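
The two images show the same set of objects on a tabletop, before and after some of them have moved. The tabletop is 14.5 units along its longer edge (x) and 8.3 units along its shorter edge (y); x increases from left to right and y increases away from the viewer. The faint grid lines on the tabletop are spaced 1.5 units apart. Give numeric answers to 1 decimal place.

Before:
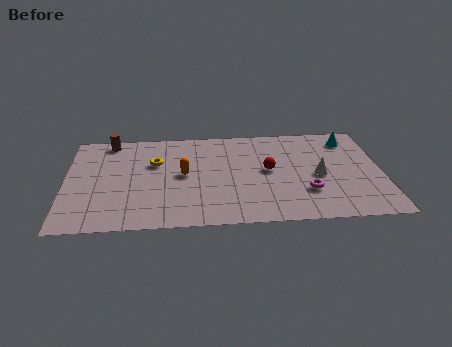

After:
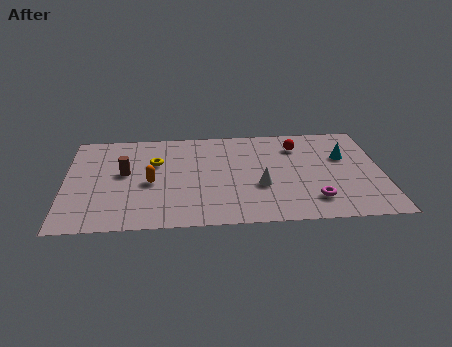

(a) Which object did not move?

the yellow torus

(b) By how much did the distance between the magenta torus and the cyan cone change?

-1.0

They were about 4.8 units apart before and 3.8 after — 1.0 units closer together.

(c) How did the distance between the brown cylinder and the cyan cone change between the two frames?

-1.0

They were about 11.1 units apart before and 10.1 after — 1.0 units closer together.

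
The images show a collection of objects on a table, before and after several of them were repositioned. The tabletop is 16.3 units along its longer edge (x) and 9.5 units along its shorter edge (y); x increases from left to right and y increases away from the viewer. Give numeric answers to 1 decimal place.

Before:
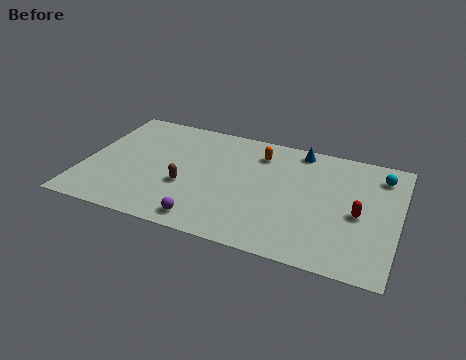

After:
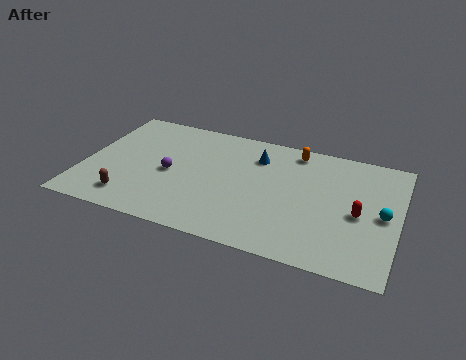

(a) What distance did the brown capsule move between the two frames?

3.3

The brown capsule moved from about (5.4, 3.6) to (2.7, 1.7), a distance of √(2.7² + 1.9²) ≈ 3.3.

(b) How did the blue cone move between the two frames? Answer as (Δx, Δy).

(-2.1, -1.3)

The blue cone started near (10.9, 8.5) and ended near (8.8, 7.2).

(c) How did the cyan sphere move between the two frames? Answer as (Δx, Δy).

(0.3, -3.1)

The cyan sphere was at about (15.2, 7.7) and moved to about (15.5, 4.6).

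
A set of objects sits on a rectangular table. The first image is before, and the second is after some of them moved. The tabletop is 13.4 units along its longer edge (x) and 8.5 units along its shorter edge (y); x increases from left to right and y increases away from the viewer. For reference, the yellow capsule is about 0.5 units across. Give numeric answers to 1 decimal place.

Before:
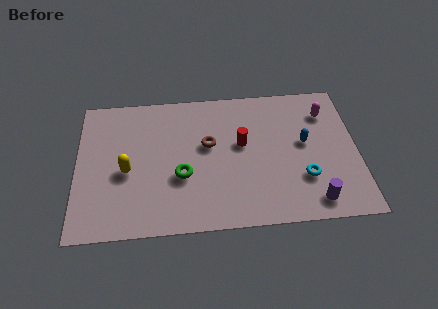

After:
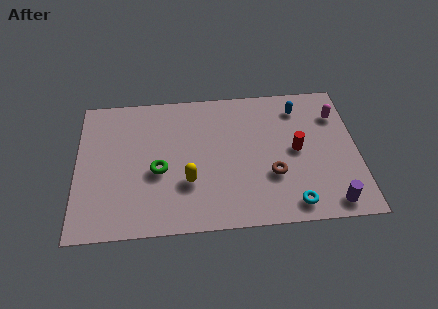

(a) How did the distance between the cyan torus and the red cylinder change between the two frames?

-0.5

They were about 3.7 units apart before and 3.2 after — 0.5 units closer together.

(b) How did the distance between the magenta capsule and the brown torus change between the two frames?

-1.2

Before: roughly 5.9 units apart; after: 4.7. That's 1.2 units closer together.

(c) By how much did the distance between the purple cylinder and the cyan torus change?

+0.3

Before: roughly 1.5 units apart; after: 1.8. That's 0.3 units further apart.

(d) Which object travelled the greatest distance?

the brown torus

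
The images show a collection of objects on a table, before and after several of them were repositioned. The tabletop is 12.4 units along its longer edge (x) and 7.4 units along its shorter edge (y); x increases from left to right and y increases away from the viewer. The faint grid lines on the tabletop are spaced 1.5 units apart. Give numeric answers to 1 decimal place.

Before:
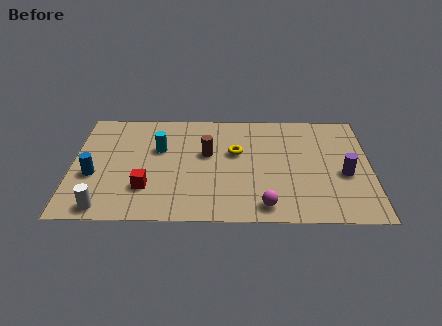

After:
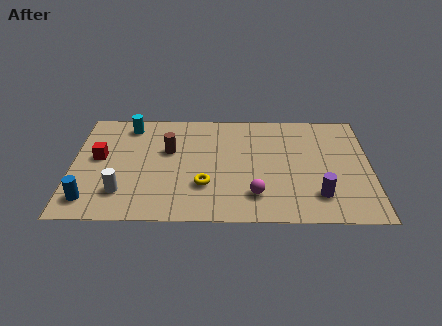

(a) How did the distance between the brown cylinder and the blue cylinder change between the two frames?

-0.3

They were about 4.9 units apart before and 4.6 after — 0.3 units closer together.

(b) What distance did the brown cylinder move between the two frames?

1.6

The brown cylinder was near (5.6, 4.4) before and (4.0, 4.6) after, so it travelled √(1.6² + 0.2²) ≈ 1.6 units.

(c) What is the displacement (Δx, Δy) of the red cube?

(-2.0, 2.0)

From the two frames, the red cube sits at roughly (3.1, 2.1) before and (1.1, 4.1) after.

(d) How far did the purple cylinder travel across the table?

1.8

The purple cylinder was near (11.3, 3.1) before and (10.2, 1.7) after, so it travelled √(1.1² + 1.4²) ≈ 1.8 units.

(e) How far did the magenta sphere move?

0.8

The magenta sphere was near (8.0, 1.0) before and (7.6, 1.7) after, so it travelled √(0.4² + 0.7²) ≈ 0.8 units.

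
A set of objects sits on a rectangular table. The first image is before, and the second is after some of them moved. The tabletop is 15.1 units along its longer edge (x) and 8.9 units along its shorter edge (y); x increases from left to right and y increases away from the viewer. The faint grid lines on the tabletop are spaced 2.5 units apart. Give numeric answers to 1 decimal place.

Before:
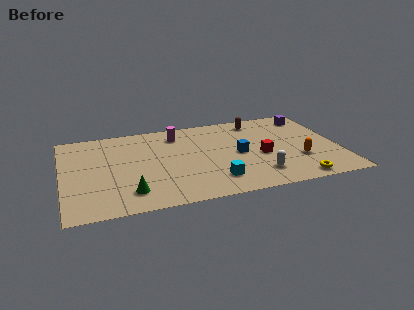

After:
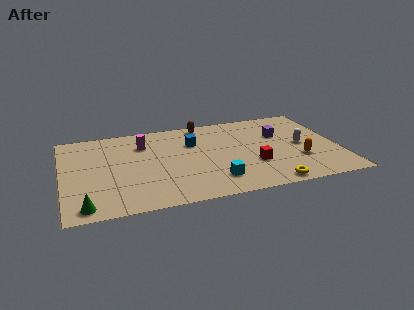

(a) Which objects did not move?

the orange capsule and the cyan cube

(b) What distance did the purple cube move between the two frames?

2.4

From (13.8, 7.4) to (12.0, 5.8), the purple cube covered √(1.8² + 1.6²) ≈ 2.4 units.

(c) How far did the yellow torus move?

1.5

The yellow torus was near (12.5, 0.9) before and (11.0, 0.8) after, so it travelled √(1.5² + 0.1²) ≈ 1.5 units.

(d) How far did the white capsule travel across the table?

3.6

The white capsule was near (10.5, 1.9) before and (13.1, 4.4) after, so it travelled √(2.6² + 2.5²) ≈ 3.6 units.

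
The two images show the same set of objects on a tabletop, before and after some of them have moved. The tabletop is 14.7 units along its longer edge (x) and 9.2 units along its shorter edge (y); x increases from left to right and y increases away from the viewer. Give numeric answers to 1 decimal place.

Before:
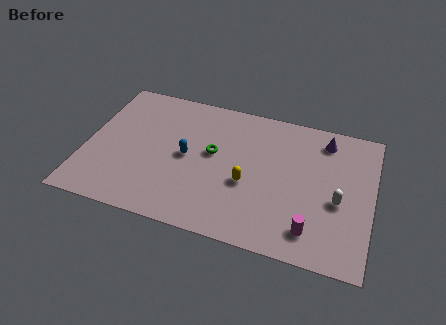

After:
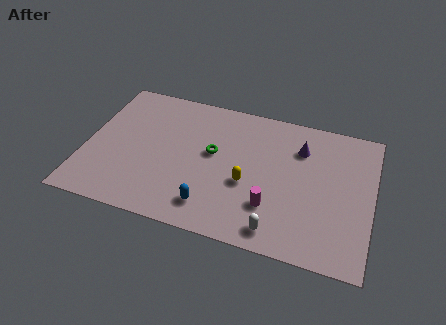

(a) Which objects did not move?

the yellow capsule and the green torus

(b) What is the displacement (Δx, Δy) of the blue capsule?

(1.5, -2.9)

The blue capsule started near (5.2, 4.6) and ended near (6.7, 1.7).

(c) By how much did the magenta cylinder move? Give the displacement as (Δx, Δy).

(-2.1, 0.9)

From the two frames, the magenta cylinder sits at roughly (11.8, 1.7) before and (9.7, 2.6) after.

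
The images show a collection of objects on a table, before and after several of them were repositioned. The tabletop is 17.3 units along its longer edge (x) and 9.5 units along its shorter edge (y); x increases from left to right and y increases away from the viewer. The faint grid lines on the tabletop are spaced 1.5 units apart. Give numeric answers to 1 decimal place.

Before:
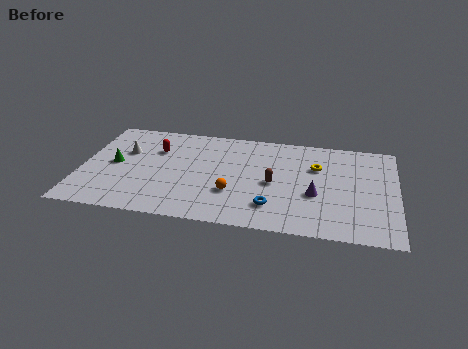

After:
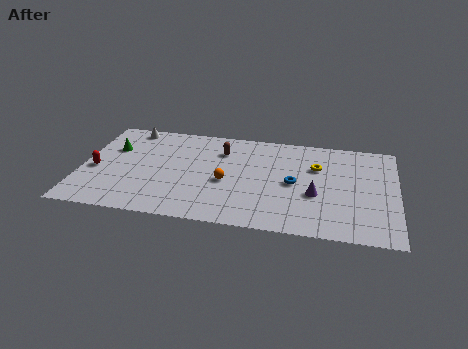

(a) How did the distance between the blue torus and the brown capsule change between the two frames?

+2.6

The distance was about 2.2 in the first image and 4.8 in the second, so they moved 2.6 units further apart.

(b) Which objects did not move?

the purple cone and the yellow torus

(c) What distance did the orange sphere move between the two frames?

1.1

The orange sphere was near (8.4, 3.1) before and (8.0, 4.1) after, so it travelled √(0.4² + 1.0²) ≈ 1.1 units.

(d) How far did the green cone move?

1.5

From (1.8, 4.8) to (1.6, 6.3), the green cone covered √(0.2² + 1.5²) ≈ 1.5 units.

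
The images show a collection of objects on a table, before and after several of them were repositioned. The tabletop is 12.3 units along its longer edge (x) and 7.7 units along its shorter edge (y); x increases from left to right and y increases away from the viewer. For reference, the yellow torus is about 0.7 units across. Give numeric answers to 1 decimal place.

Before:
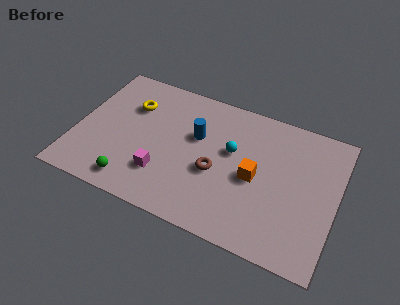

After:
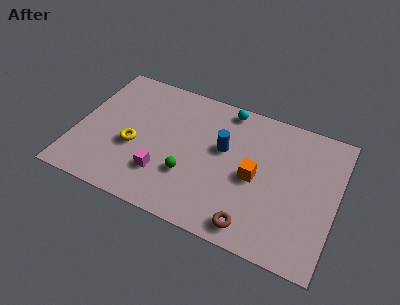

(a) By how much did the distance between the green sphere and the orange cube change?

-2.8

They were about 6.0 units apart before and 3.2 after — 2.8 units closer together.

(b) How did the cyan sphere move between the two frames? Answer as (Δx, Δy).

(-0.5, 2.3)

The cyan sphere started near (7.3, 4.6) and ended near (6.8, 6.9).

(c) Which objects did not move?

the magenta cube and the orange cube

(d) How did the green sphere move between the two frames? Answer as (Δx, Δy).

(2.5, 1.4)

The green sphere started near (3.0, 1.1) and ended near (5.5, 2.5).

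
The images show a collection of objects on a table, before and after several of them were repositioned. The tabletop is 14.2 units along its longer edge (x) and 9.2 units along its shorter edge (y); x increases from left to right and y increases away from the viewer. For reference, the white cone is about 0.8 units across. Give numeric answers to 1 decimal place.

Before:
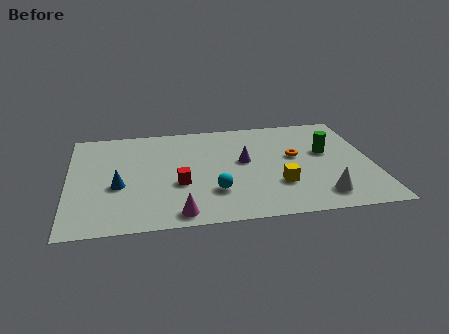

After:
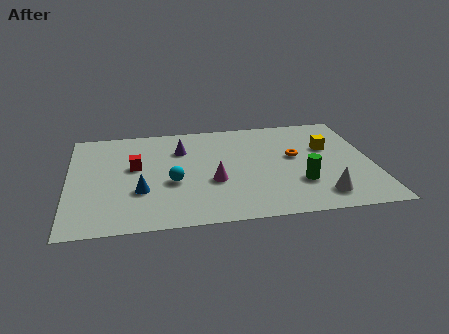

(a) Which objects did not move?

the orange torus and the white cone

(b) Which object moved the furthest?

the yellow cube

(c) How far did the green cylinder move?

3.0

The green cylinder was near (12.1, 5.4) before and (10.7, 2.8) after, so it travelled √(1.4² + 2.6²) ≈ 3.0 units.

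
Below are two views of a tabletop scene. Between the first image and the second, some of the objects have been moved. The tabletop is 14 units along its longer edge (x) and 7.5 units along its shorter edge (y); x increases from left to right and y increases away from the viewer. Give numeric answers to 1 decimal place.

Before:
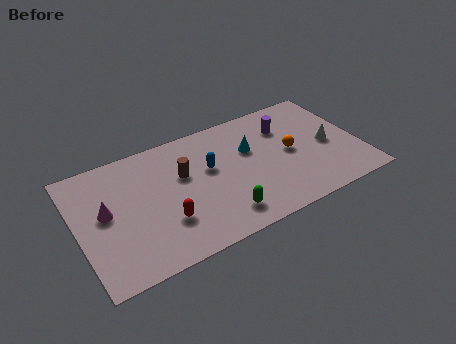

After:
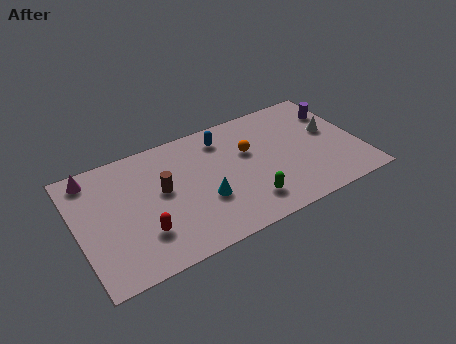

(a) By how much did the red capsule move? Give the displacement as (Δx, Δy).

(-1.1, -0.2)

The red capsule was at about (4.1, 2.3) and moved to about (3.0, 2.1).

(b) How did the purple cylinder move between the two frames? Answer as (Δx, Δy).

(2.6, 0.0)

From the two frames, the purple cylinder sits at roughly (10.6, 5.5) before and (13.2, 5.5) after.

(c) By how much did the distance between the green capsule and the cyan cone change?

-1.6

Before: roughly 3.9 units apart; after: 2.3. That's 1.6 units closer together.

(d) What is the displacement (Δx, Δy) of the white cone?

(0.2, 0.8)

The white cone was at about (12.5, 3.5) and moved to about (12.7, 4.3).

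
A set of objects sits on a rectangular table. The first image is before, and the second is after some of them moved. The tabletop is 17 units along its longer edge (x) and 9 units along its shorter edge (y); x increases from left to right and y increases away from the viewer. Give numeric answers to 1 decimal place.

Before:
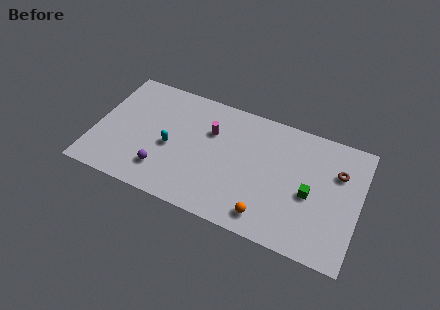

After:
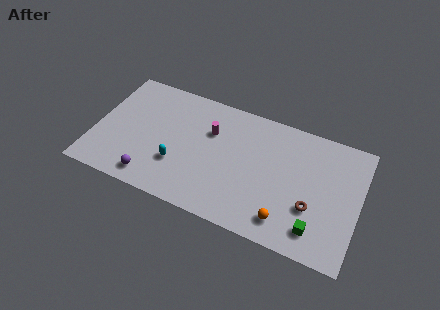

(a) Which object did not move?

the magenta cylinder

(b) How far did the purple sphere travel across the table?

1.0

The purple sphere was near (4.6, 2.1) before and (4.0, 1.3) after, so it travelled √(0.6² + 0.8²) ≈ 1.0 units.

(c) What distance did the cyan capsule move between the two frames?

1.3

The cyan capsule was near (4.9, 4.0) before and (5.5, 2.9) after, so it travelled √(0.6² + 1.1²) ≈ 1.3 units.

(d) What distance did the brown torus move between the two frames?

3.4

The brown torus moved from about (15.5, 6.2) to (14.1, 3.1), a distance of √(1.4² + 3.1²) ≈ 3.4.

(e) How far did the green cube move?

2.4

From (13.9, 4.0) to (14.5, 1.7), the green cube covered √(0.6² + 2.3²) ≈ 2.4 units.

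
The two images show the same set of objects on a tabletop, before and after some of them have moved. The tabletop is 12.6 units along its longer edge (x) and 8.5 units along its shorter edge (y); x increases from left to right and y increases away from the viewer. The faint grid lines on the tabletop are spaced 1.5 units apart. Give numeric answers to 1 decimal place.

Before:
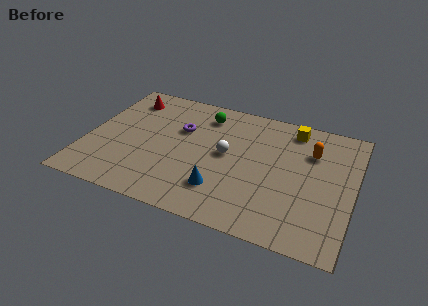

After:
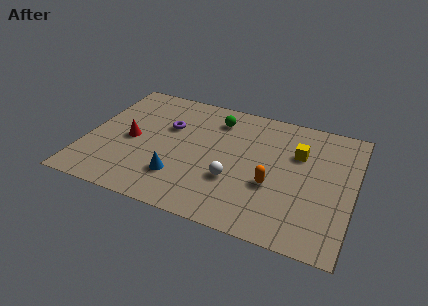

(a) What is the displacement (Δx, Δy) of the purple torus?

(-0.6, 0.0)

From the two frames, the purple torus sits at roughly (4.3, 5.5) before and (3.7, 5.5) after.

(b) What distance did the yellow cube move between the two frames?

1.6

The yellow cube was near (9.5, 7.3) before and (9.9, 5.7) after, so it travelled √(0.4² + 1.6²) ≈ 1.6 units.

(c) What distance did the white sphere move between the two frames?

1.7

From (6.6, 4.5) to (7.1, 2.9), the white sphere covered √(0.5² + 1.6²) ≈ 1.7 units.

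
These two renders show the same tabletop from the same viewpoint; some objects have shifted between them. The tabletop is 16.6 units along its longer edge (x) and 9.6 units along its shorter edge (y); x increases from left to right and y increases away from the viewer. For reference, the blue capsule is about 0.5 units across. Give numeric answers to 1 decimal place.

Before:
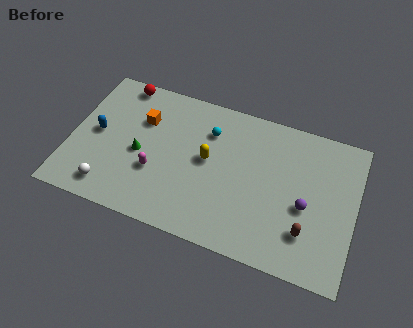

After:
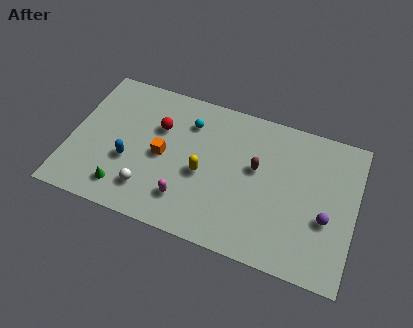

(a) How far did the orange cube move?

2.4

From (4.0, 6.6) to (5.4, 4.6), the orange cube covered √(1.4² + 2.0²) ≈ 2.4 units.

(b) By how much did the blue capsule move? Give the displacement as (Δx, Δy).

(2.0, -1.3)

From the two frames, the blue capsule sits at roughly (1.5, 4.9) before and (3.5, 3.6) after.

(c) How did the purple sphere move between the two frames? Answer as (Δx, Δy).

(1.2, -0.4)

The purple sphere started near (13.8, 4.1) and ended near (15.0, 3.7).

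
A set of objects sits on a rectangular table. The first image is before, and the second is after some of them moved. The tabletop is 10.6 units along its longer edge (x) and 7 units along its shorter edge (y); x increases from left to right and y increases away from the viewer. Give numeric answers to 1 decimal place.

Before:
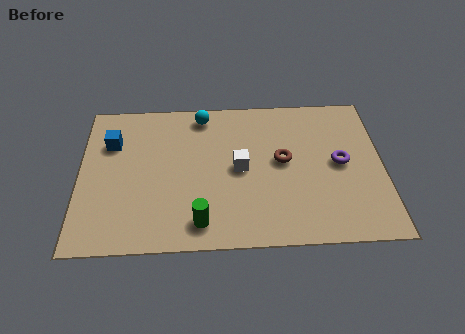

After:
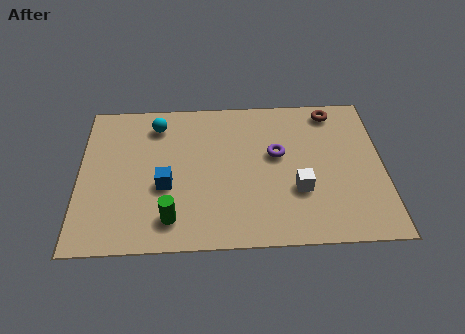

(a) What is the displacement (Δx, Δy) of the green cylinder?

(-1.0, 0.2)

The green cylinder was at about (4.2, 1.1) and moved to about (3.2, 1.3).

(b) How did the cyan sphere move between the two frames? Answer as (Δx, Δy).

(-1.6, -0.4)

The cyan sphere was at about (4.3, 6.1) and moved to about (2.7, 5.7).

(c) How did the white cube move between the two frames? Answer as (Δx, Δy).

(2.0, -1.1)

The white cube started near (5.6, 3.5) and ended near (7.6, 2.4).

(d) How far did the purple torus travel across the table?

2.3

From (9.1, 3.6) to (6.9, 4.1), the purple torus covered √(2.2² + 0.5²) ≈ 2.3 units.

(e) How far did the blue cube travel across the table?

2.8

The blue cube moved from about (1.1, 4.9) to (3.0, 2.8), a distance of √(1.9² + 2.1²) ≈ 2.8.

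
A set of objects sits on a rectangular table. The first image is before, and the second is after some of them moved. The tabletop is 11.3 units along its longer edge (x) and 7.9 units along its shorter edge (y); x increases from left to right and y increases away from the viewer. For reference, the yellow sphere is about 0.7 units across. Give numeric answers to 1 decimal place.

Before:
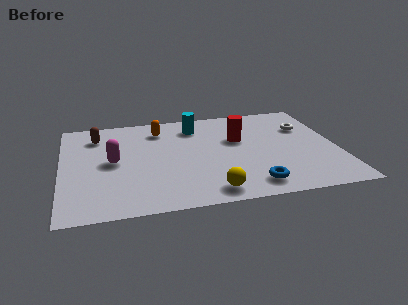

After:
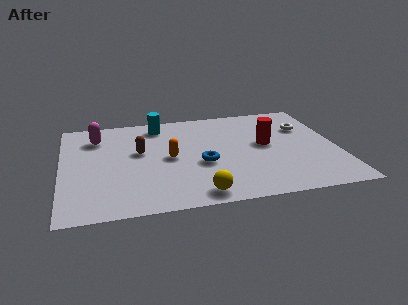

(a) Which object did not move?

the white torus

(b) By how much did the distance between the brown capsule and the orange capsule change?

-1.2

The distance was about 2.6 in the first image and 1.4 in the second, so they moved 1.2 units closer together.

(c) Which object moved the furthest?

the blue torus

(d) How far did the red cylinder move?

1.3

The red cylinder was near (7.3, 4.9) before and (8.4, 4.3) after, so it travelled √(1.1² + 0.6²) ≈ 1.3 units.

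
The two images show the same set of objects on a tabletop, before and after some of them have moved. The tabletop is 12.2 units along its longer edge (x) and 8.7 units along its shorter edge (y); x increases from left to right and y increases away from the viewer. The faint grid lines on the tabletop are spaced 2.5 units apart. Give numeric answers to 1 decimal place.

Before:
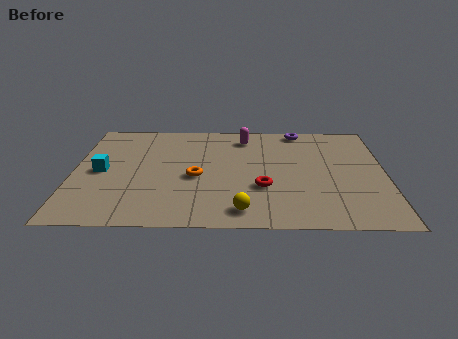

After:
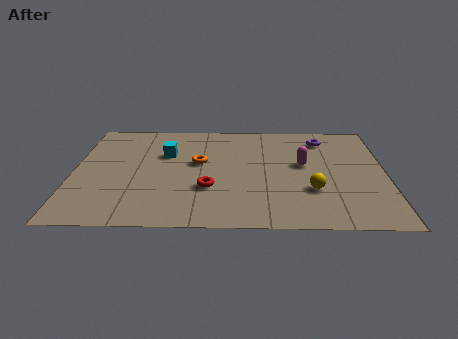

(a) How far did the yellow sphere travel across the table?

3.1

The yellow sphere moved from about (6.6, 1.2) to (9.3, 2.8), a distance of √(2.7² + 1.6²) ≈ 3.1.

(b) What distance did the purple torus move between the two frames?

1.2

From (8.9, 7.9) to (9.8, 7.1), the purple torus covered √(0.9² + 0.8²) ≈ 1.2 units.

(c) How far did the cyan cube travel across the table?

2.9

From (1.1, 4.2) to (3.6, 5.7), the cyan cube covered √(2.5² + 1.5²) ≈ 2.9 units.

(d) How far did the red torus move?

2.1

From (7.4, 3.0) to (5.3, 2.9), the red torus covered √(2.1² + 0.1²) ≈ 2.1 units.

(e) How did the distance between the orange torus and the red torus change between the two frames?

-0.6

The distance was about 2.7 in the first image and 2.1 in the second, so they moved 0.6 units closer together.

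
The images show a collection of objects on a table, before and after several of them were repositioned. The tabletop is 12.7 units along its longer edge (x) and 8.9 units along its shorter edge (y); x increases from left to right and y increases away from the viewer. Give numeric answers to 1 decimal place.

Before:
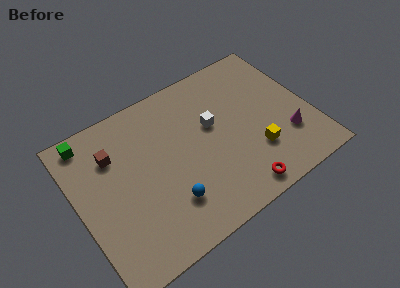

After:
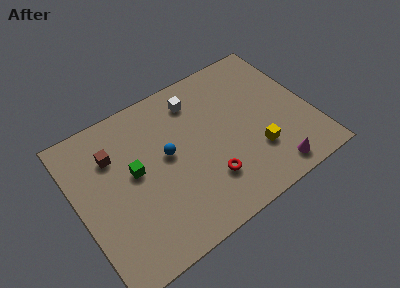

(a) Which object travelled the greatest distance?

the green cube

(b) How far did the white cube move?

2.0

The white cube moved from about (7.5, 5.3) to (6.9, 7.2), a distance of √(0.6² + 1.9²) ≈ 2.0.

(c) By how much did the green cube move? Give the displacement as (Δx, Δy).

(2.0, -3.0)

The green cube started near (1.1, 7.9) and ended near (3.1, 4.9).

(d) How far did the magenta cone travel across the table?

1.9

The magenta cone was near (11.2, 2.6) before and (10.0, 1.1) after, so it travelled √(1.2² + 1.5²) ≈ 1.9 units.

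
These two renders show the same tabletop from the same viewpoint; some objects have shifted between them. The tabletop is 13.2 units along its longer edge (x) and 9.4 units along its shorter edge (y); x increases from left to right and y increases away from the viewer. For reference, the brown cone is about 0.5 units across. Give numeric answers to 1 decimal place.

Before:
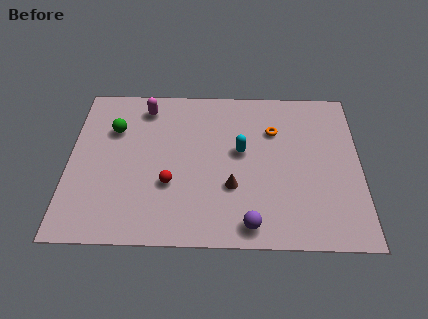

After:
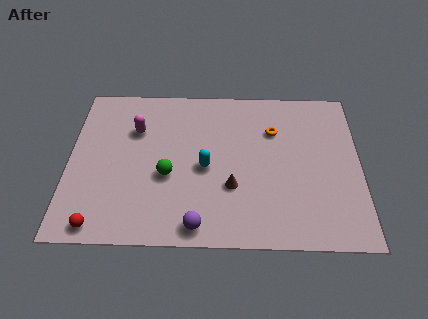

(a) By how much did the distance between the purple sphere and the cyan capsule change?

-0.9

The distance was about 4.2 in the first image and 3.3 in the second, so they moved 0.9 units closer together.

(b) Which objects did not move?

the brown cone and the orange torus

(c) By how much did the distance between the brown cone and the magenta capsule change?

-0.7

The distance was about 6.2 in the first image and 5.5 in the second, so they moved 0.7 units closer together.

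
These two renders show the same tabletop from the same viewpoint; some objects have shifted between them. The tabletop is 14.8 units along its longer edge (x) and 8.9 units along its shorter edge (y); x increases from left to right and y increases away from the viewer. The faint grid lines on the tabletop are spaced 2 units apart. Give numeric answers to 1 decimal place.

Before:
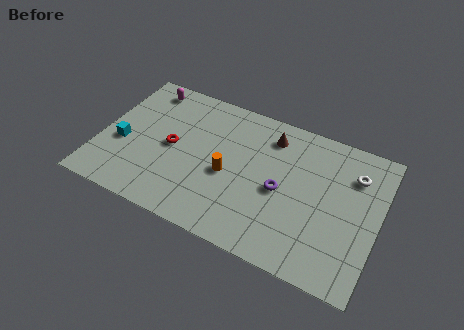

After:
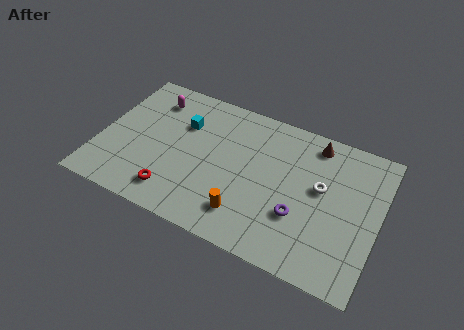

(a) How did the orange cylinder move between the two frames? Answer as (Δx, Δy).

(1.2, -2.0)

The orange cylinder was at about (6.9, 3.9) and moved to about (8.1, 1.9).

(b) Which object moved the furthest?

the cyan cube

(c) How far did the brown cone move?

2.4

The brown cone was near (8.8, 7.2) before and (11.1, 7.7) after, so it travelled √(2.3² + 0.5²) ≈ 2.4 units.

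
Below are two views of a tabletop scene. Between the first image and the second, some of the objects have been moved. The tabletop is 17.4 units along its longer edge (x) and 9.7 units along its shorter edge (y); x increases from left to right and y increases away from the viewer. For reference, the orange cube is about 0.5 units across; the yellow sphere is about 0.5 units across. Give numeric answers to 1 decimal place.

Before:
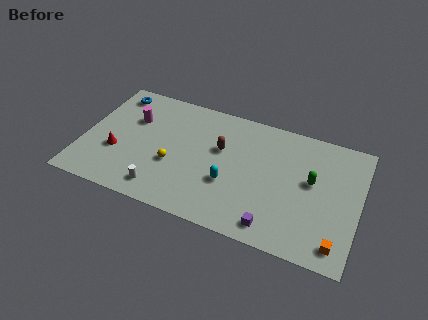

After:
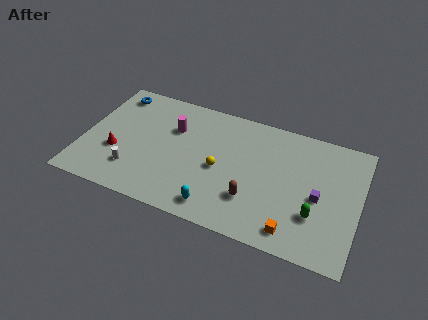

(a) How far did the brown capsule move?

3.9

The brown capsule was near (8.6, 6.0) before and (10.9, 2.8) after, so it travelled √(2.3² + 3.2²) ≈ 3.9 units.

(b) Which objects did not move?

the red cone and the blue torus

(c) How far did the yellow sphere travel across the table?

3.0

The yellow sphere was near (5.8, 3.7) before and (8.7, 4.4) after, so it travelled √(2.9² + 0.7²) ≈ 3.0 units.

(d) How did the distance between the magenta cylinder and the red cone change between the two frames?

+1.4

Before: roughly 3.1 units apart; after: 4.5. That's 1.4 units further apart.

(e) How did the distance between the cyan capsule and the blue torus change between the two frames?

+0.8

The distance was about 9.2 in the first image and 10.0 in the second, so they moved 0.8 units further apart.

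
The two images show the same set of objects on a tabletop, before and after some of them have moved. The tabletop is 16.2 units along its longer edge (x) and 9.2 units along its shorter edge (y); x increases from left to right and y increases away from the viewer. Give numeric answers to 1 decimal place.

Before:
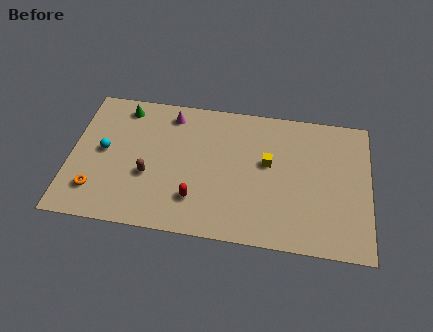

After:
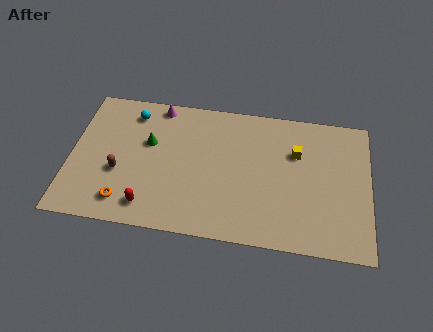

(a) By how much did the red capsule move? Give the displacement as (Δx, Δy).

(-2.5, -0.8)

From the two frames, the red capsule sits at roughly (6.9, 2.3) before and (4.4, 1.5) after.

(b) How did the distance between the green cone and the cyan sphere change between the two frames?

-1.1

They were about 3.2 units apart before and 2.1 after — 1.1 units closer together.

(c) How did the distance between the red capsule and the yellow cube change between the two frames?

+4.3

They were about 4.8 units apart before and 9.1 after — 4.3 units further apart.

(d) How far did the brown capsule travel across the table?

1.6

From (4.3, 3.5) to (2.7, 3.5), the brown capsule covered √(1.6² + 0.0²) ≈ 1.6 units.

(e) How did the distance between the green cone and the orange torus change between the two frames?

-1.7

The distance was about 5.9 in the first image and 4.2 in the second, so they moved 1.7 units closer together.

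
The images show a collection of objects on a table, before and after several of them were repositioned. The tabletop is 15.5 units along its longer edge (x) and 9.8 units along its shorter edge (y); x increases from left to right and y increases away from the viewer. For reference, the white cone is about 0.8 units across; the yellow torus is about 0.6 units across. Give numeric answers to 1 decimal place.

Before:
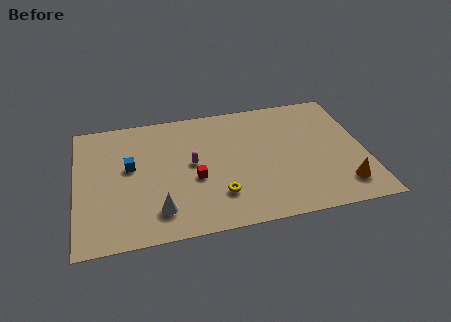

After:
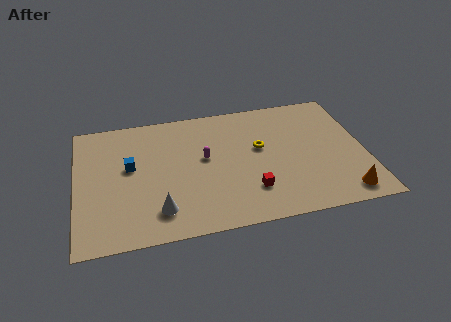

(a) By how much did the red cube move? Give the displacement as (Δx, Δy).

(2.9, -1.5)

From the two frames, the red cube sits at roughly (6.3, 4.0) before and (9.2, 2.5) after.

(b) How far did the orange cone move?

0.6

From (14.1, 1.9) to (14.1, 1.3), the orange cone covered √(0.0² + 0.6²) ≈ 0.6 units.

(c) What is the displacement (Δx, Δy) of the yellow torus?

(2.4, 3.2)

From the two frames, the yellow torus sits at roughly (7.5, 2.5) before and (9.9, 5.7) after.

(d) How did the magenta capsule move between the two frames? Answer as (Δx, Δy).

(0.7, 0.3)

From the two frames, the magenta capsule sits at roughly (6.2, 5.2) before and (6.9, 5.5) after.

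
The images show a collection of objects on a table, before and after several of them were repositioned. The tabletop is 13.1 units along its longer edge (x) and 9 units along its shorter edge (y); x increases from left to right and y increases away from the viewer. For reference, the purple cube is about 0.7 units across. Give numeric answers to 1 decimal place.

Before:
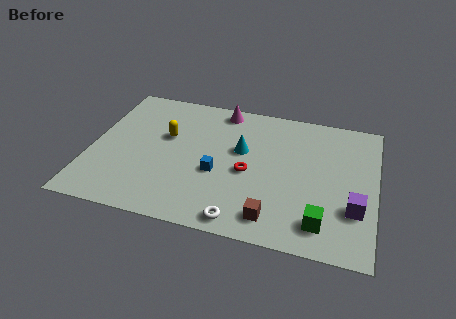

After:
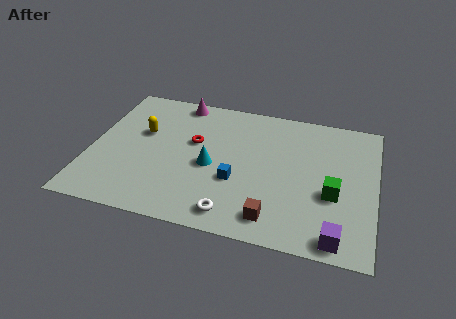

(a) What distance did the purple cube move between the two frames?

2.0

The purple cube was near (12.2, 2.8) before and (11.5, 0.9) after, so it travelled √(0.7² + 1.9²) ≈ 2.0 units.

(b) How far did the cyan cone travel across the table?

1.9

The cyan cone was near (6.9, 5.4) before and (5.6, 4.0) after, so it travelled √(1.3² + 1.4²) ≈ 1.9 units.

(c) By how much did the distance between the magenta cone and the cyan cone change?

+1.7

They were about 2.8 units apart before and 4.5 after — 1.7 units further apart.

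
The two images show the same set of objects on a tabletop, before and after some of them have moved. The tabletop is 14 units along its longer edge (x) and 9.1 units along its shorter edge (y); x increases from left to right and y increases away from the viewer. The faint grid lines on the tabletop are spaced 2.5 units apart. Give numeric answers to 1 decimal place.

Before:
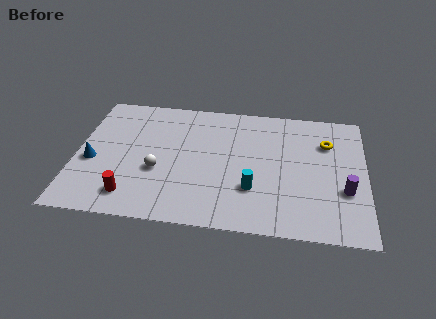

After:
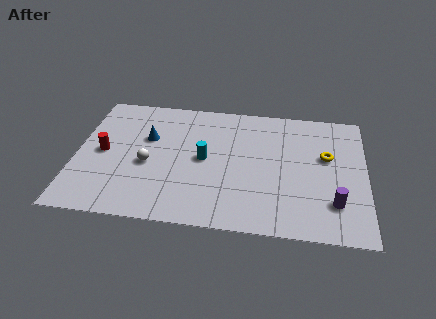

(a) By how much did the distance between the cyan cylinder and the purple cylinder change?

+2.3

They were about 4.4 units apart before and 6.7 after — 2.3 units further apart.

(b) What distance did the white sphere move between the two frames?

0.6

The white sphere moved from about (4.0, 3.5) to (3.5, 3.9), a distance of √(0.5² + 0.4²) ≈ 0.6.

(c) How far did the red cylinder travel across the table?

3.3

From (2.8, 1.6) to (1.3, 4.5), the red cylinder covered √(1.5² + 2.9²) ≈ 3.3 units.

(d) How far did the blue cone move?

3.3

The blue cone was near (0.8, 3.8) before and (3.4, 5.8) after, so it travelled √(2.6² + 2.0²) ≈ 3.3 units.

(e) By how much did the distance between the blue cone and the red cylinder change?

-0.5

The distance was about 3.0 in the first image and 2.5 in the second, so they moved 0.5 units closer together.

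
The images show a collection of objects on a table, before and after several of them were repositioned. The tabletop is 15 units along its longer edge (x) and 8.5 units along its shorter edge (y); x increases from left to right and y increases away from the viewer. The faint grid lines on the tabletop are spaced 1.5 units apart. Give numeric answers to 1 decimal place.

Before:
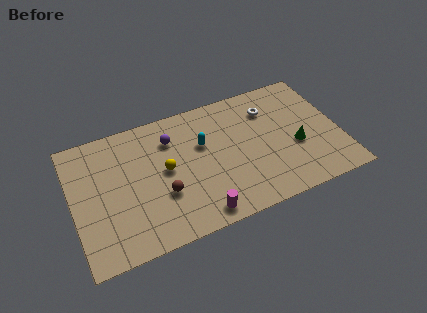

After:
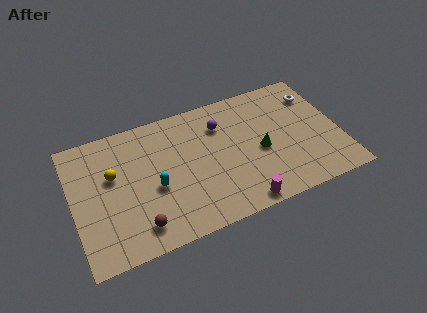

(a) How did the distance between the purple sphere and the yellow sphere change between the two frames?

+4.3

Before: roughly 2.0 units apart; after: 6.3. That's 4.3 units further apart.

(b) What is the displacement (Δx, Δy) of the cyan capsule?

(-2.9, -1.8)

From the two frames, the cyan capsule sits at roughly (7.4, 5.4) before and (4.5, 3.6) after.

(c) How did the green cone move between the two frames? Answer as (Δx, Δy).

(-2.0, 0.4)

From the two frames, the green cone sits at roughly (12.5, 3.4) before and (10.5, 3.8) after.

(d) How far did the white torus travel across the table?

2.7

The white torus moved from about (11.3, 6.4) to (14.0, 6.5), a distance of √(2.7² + 0.1²) ≈ 2.7.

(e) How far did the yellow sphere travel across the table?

3.0

The yellow sphere moved from about (5.2, 4.5) to (2.3, 5.2), a distance of √(2.9² + 0.7²) ≈ 3.0.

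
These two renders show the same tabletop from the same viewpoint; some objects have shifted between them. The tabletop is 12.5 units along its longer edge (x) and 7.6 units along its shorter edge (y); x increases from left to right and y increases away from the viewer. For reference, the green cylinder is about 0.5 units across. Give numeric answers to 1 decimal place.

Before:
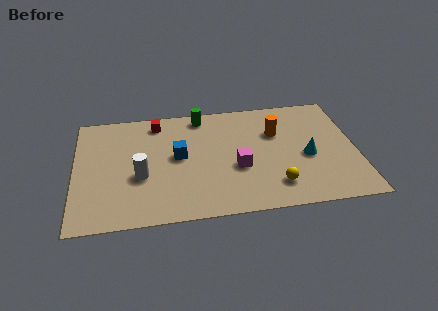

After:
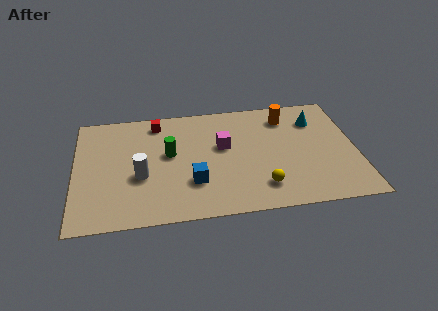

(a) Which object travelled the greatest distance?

the green cylinder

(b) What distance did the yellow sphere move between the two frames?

0.6

The yellow sphere moved from about (8.8, 1.6) to (8.2, 1.6), a distance of √(0.6² + 0.0²) ≈ 0.6.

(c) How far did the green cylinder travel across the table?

2.8

From (5.7, 6.7) to (4.2, 4.3), the green cylinder covered √(1.5² + 2.4²) ≈ 2.8 units.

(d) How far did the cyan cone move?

2.5

From (10.3, 3.3) to (10.8, 5.7), the cyan cone covered √(0.5² + 2.4²) ≈ 2.5 units.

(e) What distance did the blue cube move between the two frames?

1.9

The blue cube was near (4.6, 4.1) before and (5.2, 2.3) after, so it travelled √(0.6² + 1.8²) ≈ 1.9 units.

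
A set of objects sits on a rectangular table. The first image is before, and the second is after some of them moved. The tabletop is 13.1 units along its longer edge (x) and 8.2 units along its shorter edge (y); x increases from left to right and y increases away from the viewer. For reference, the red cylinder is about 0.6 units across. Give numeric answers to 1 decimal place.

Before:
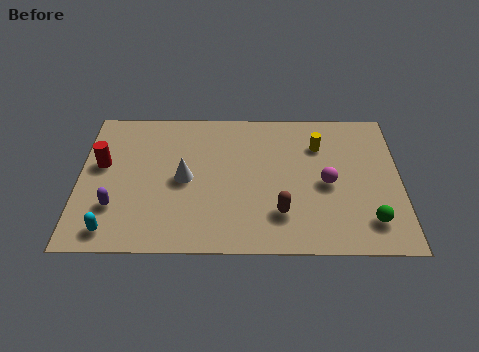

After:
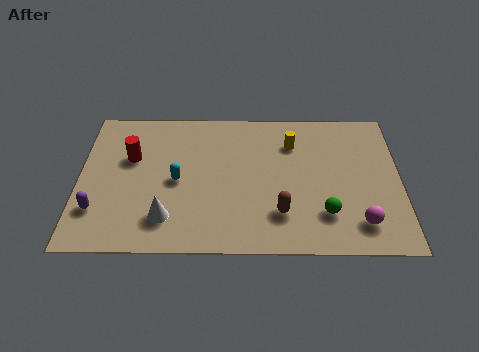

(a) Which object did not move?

the brown capsule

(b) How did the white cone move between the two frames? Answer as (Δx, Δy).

(-0.7, -2.2)

The white cone started near (4.3, 4.0) and ended near (3.6, 1.8).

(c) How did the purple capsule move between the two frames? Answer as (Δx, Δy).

(-0.7, -0.2)

The purple capsule started near (1.5, 2.4) and ended near (0.8, 2.2).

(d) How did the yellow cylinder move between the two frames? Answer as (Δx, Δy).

(-1.1, 0.1)

From the two frames, the yellow cylinder sits at roughly (9.8, 6.0) before and (8.7, 6.1) after.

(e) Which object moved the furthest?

the cyan capsule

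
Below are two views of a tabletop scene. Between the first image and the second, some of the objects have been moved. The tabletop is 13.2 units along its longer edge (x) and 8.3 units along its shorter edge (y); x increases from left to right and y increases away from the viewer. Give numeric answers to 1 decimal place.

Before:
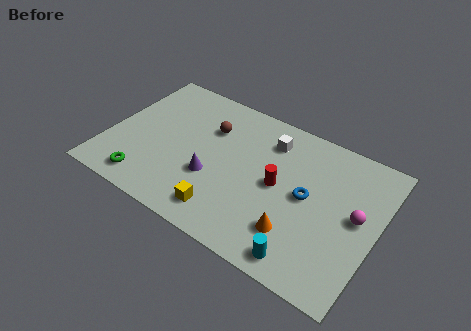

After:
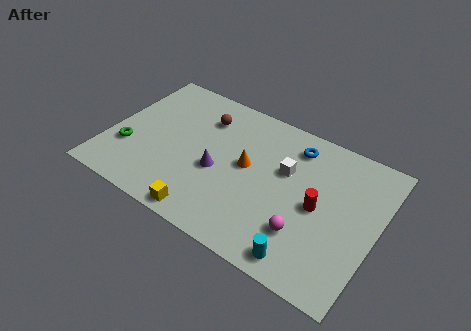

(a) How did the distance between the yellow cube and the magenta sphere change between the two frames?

-1.9

They were about 6.7 units apart before and 4.8 after — 1.9 units closer together.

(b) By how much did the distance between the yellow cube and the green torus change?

+0.8

They were about 3.9 units apart before and 4.7 after — 0.8 units further apart.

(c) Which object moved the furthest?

the orange cone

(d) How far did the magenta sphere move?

3.0

The magenta sphere was near (12.2, 4.4) before and (10.0, 2.3) after, so it travelled √(2.2² + 2.1²) ≈ 3.0 units.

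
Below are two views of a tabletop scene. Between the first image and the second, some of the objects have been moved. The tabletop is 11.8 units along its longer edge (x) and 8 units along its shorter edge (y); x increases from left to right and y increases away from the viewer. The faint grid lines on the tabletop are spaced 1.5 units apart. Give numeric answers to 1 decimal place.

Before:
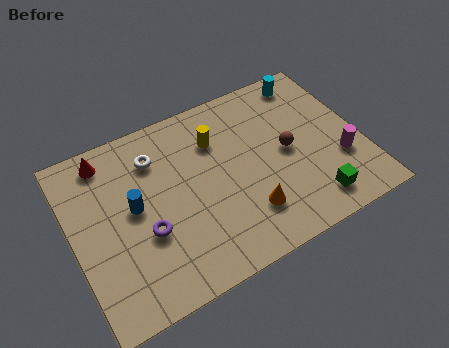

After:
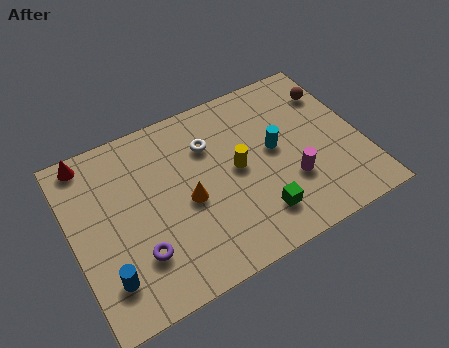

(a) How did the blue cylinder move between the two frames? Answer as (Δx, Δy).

(-1.4, -2.5)

The blue cylinder was at about (2.5, 4.3) and moved to about (1.1, 1.8).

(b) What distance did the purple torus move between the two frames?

0.9

The purple torus was near (2.8, 3.0) before and (2.4, 2.2) after, so it travelled √(0.4² + 0.8²) ≈ 0.9 units.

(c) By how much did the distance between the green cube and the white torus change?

-3.3

They were about 7.5 units apart before and 4.2 after — 3.3 units closer together.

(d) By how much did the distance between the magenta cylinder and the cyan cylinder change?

-2.6

They were about 4.3 units apart before and 1.7 after — 2.6 units closer together.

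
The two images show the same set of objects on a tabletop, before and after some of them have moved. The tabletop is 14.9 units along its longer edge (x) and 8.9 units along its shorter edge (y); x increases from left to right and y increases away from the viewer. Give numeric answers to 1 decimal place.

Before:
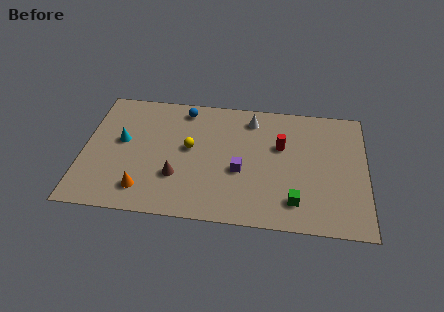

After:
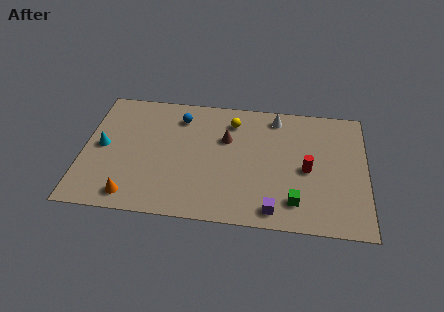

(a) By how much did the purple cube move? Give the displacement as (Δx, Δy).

(1.8, -2.5)

From the two frames, the purple cube sits at roughly (8.3, 3.6) before and (10.1, 1.1) after.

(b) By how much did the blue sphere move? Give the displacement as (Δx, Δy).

(-0.2, -0.6)

From the two frames, the blue sphere sits at roughly (5.2, 7.7) before and (5.0, 7.1) after.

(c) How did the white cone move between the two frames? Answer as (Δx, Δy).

(1.3, 0.3)

The white cone started near (8.8, 7.4) and ended near (10.1, 7.7).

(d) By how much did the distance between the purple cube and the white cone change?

+2.8

Before: roughly 3.8 units apart; after: 6.6. That's 2.8 units further apart.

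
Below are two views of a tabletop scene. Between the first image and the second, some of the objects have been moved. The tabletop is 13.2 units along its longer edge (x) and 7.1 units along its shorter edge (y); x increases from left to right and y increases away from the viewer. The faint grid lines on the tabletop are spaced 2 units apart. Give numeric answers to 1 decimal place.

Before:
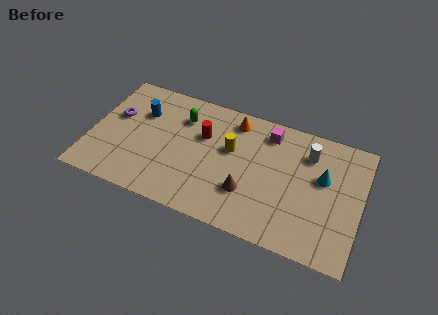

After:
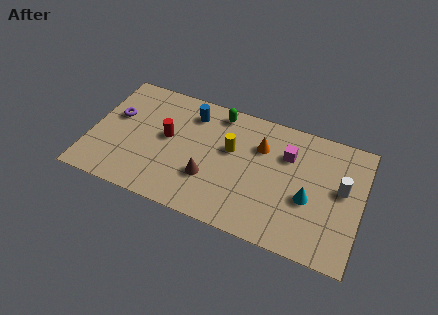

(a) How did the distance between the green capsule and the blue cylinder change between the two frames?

-0.6

They were about 2.0 units apart before and 1.4 after — 0.6 units closer together.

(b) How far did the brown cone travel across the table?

1.9

The brown cone was near (7.8, 2.2) before and (5.9, 2.3) after, so it travelled √(1.9² + 0.1²) ≈ 1.9 units.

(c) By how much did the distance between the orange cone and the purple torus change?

+1.2

They were about 5.9 units apart before and 7.1 after — 1.2 units further apart.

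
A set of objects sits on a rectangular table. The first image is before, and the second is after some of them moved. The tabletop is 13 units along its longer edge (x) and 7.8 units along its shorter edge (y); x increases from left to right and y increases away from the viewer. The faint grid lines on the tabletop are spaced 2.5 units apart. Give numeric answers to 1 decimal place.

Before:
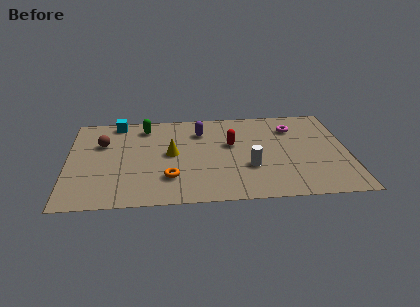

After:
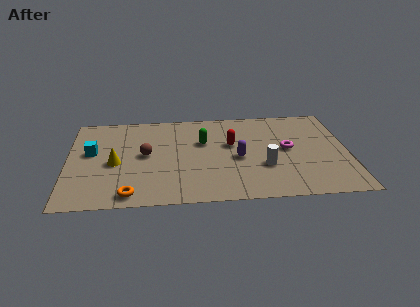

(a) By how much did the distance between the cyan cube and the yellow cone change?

-2.3

They were about 3.8 units apart before and 1.5 after — 2.3 units closer together.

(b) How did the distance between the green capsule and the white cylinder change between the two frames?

-2.5

The distance was about 6.1 in the first image and 3.6 in the second, so they moved 2.5 units closer together.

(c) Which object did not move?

the red capsule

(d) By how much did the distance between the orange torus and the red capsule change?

+2.1

The distance was about 3.9 in the first image and 6.0 in the second, so they moved 2.1 units further apart.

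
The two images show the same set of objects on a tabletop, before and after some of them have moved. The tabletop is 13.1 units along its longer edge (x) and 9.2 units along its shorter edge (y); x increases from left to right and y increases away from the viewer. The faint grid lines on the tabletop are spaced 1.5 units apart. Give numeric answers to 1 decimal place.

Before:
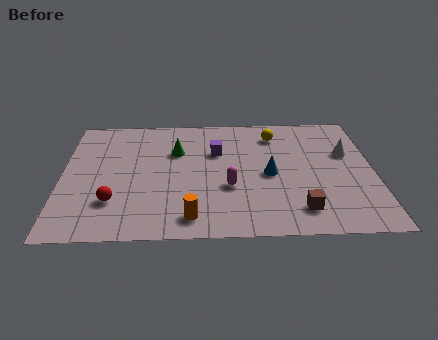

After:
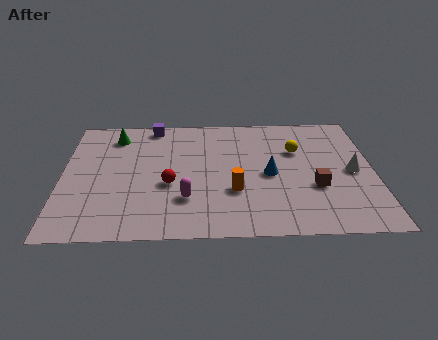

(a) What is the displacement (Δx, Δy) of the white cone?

(0.2, -1.4)

From the two frames, the white cone sits at roughly (12.0, 5.8) before and (12.2, 4.4) after.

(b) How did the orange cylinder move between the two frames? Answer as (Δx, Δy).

(1.8, 1.8)

The orange cylinder was at about (5.4, 1.3) and moved to about (7.2, 3.1).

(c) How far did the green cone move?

2.9

The green cone moved from about (4.8, 6.2) to (2.2, 7.5), a distance of √(2.6² + 1.3²) ≈ 2.9.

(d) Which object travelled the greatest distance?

the purple cube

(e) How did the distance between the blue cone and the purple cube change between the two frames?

+3.5

The distance was about 2.8 in the first image and 6.3 in the second, so they moved 3.5 units further apart.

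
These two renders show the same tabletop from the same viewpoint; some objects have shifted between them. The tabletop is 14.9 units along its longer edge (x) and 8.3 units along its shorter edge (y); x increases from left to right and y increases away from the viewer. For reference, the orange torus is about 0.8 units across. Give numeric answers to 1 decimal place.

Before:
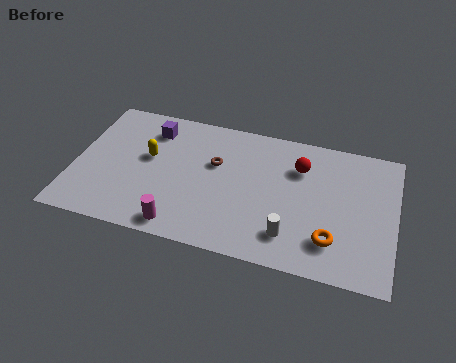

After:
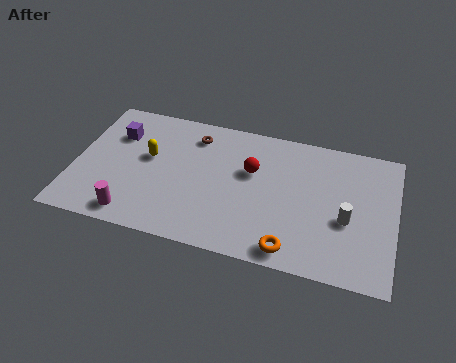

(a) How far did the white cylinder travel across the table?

3.0

The white cylinder moved from about (10.2, 1.8) to (12.7, 3.4), a distance of √(2.5² + 1.6²) ≈ 3.0.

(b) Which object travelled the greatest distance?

the white cylinder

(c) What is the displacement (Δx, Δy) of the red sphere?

(-2.2, -0.8)

The red sphere started near (10.4, 6.0) and ended near (8.2, 5.2).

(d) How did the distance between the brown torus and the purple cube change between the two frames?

+0.3

The distance was about 3.4 in the first image and 3.7 in the second, so they moved 0.3 units further apart.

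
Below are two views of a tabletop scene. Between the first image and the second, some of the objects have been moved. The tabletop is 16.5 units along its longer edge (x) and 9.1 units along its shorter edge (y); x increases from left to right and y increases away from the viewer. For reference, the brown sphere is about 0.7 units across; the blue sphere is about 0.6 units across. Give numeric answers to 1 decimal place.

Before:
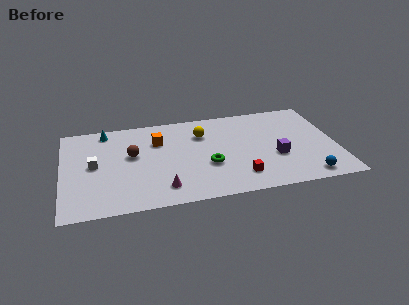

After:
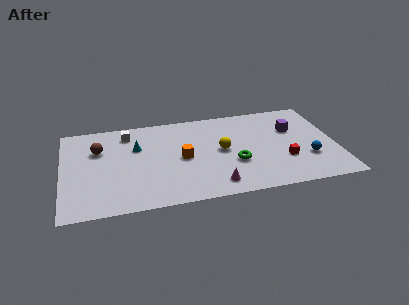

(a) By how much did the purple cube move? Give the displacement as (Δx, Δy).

(1.2, 2.6)

The purple cube started near (12.8, 3.4) and ended near (14.0, 6.0).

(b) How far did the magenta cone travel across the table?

3.1

From (5.9, 1.7) to (9.0, 1.4), the magenta cone covered √(3.1² + 0.3²) ≈ 3.1 units.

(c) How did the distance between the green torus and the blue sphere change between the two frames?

-1.8

Before: roughly 6.2 units apart; after: 4.4. That's 1.8 units closer together.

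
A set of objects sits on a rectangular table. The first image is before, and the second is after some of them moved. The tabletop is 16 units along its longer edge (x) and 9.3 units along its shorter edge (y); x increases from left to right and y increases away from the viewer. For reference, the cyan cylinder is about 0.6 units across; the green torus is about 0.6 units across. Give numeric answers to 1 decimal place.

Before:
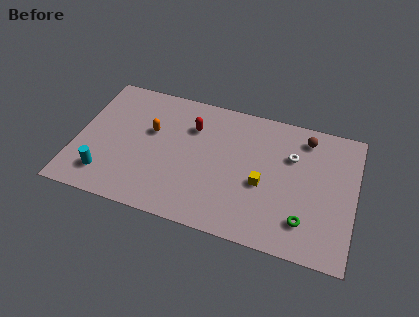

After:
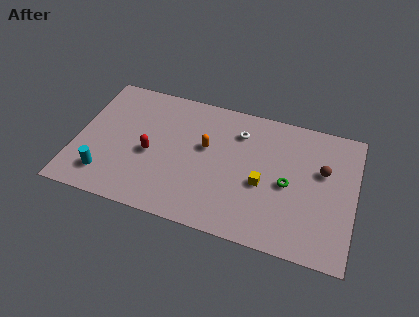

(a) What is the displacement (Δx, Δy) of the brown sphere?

(1.1, -2.0)

The brown sphere started near (13.0, 7.8) and ended near (14.1, 5.8).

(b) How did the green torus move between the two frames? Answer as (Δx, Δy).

(-1.1, 2.2)

The green torus was at about (13.3, 2.1) and moved to about (12.2, 4.3).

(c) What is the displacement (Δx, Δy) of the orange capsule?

(3.2, -0.2)

The orange capsule started near (4.2, 5.7) and ended near (7.4, 5.5).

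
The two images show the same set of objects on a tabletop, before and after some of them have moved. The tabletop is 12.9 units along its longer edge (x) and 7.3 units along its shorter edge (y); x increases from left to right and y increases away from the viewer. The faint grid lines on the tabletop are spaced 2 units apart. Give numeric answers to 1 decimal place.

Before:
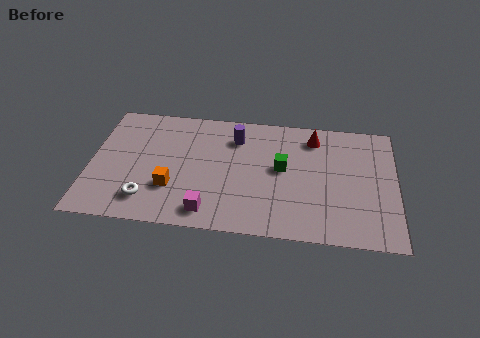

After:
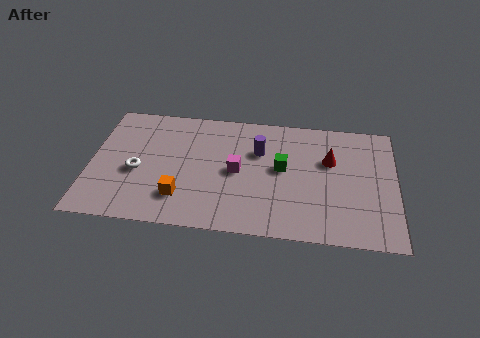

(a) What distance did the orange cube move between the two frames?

0.6

The orange cube moved from about (3.5, 2.3) to (3.9, 1.8), a distance of √(0.4² + 0.5²) ≈ 0.6.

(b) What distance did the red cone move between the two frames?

1.5

From (9.4, 6.0) to (10.1, 4.7), the red cone covered √(0.7² + 1.3²) ≈ 1.5 units.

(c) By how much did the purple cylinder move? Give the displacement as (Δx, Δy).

(1.0, -0.7)

The purple cylinder was at about (6.1, 5.6) and moved to about (7.1, 4.9).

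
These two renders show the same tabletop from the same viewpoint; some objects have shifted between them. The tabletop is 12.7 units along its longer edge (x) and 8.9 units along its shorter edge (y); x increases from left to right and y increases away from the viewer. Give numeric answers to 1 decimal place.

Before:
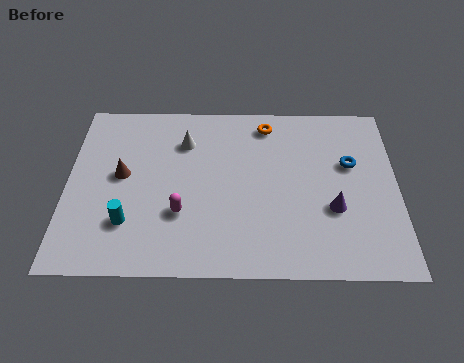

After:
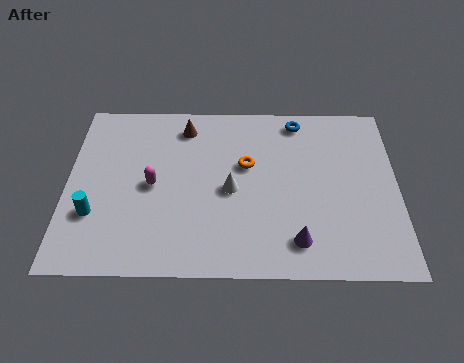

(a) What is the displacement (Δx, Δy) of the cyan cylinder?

(-1.3, 0.4)

The cyan cylinder was at about (2.4, 2.4) and moved to about (1.1, 2.8).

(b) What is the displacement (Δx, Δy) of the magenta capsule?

(-1.1, 1.4)

The magenta capsule started near (4.4, 2.9) and ended near (3.3, 4.3).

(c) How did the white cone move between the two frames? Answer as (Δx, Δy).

(1.8, -2.5)

The white cone started near (4.5, 6.6) and ended near (6.3, 4.1).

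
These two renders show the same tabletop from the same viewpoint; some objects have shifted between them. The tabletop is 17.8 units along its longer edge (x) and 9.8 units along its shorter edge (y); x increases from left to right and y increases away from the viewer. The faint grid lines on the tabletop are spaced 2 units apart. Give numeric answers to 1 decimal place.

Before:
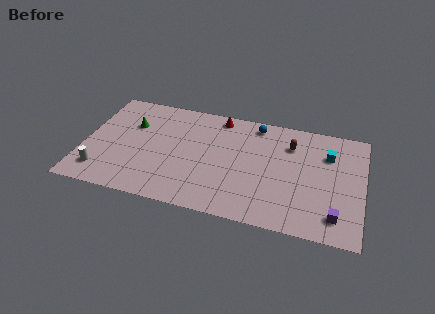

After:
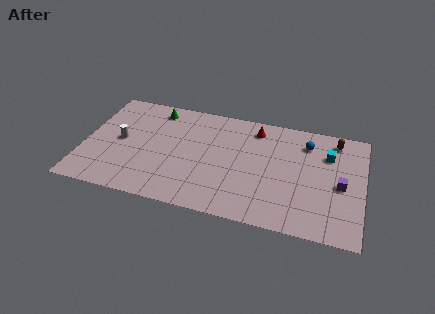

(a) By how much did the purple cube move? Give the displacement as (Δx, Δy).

(0.2, 2.7)

The purple cube started near (16.2, 1.8) and ended near (16.4, 4.5).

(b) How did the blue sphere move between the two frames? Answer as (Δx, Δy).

(3.3, -0.9)

From the two frames, the blue sphere sits at roughly (10.8, 8.6) before and (14.1, 7.7) after.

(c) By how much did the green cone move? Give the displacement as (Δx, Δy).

(1.4, 1.8)

The green cone was at about (2.9, 6.6) and moved to about (4.3, 8.4).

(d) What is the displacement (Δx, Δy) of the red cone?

(2.4, -0.5)

From the two frames, the red cone sits at roughly (8.4, 8.7) before and (10.8, 8.2) after.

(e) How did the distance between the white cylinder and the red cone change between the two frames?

-0.7

They were about 9.8 units apart before and 9.1 after — 0.7 units closer together.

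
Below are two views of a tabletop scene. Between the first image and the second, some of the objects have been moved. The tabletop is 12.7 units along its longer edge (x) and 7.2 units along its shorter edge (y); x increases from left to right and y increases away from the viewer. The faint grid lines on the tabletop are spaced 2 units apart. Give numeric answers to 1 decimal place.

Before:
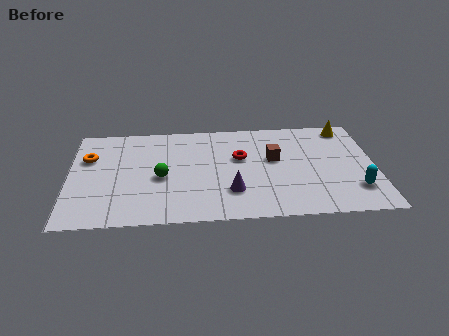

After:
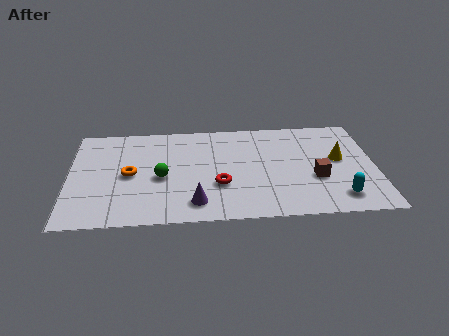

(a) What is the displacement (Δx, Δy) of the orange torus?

(1.7, -1.3)

The orange torus was at about (0.8, 4.8) and moved to about (2.5, 3.5).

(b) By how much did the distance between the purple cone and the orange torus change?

-3.0

The distance was about 6.5 in the first image and 3.5 in the second, so they moved 3.0 units closer together.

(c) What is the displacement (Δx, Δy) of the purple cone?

(-1.5, -0.7)

The purple cone was at about (6.7, 2.0) and moved to about (5.2, 1.3).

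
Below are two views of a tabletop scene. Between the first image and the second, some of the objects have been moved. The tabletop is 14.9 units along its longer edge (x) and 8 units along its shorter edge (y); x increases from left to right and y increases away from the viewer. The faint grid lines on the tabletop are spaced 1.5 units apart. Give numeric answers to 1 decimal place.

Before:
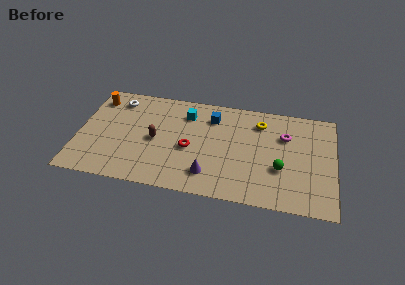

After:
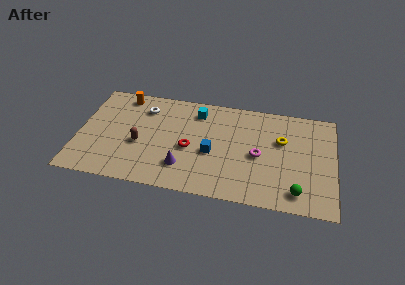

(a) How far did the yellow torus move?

1.8

The yellow torus moved from about (10.5, 6.3) to (11.8, 5.1), a distance of √(1.3² + 1.2²) ≈ 1.8.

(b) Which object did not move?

the red torus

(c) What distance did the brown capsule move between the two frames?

1.0

From (4.5, 3.8) to (3.6, 3.3), the brown capsule covered √(0.9² + 0.5²) ≈ 1.0 units.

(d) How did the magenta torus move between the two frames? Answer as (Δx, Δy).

(-1.5, -1.8)

The magenta torus was at about (12.0, 5.5) and moved to about (10.5, 3.7).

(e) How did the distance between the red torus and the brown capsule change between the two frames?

+0.9

The distance was about 2.0 in the first image and 2.9 in the second, so they moved 0.9 units further apart.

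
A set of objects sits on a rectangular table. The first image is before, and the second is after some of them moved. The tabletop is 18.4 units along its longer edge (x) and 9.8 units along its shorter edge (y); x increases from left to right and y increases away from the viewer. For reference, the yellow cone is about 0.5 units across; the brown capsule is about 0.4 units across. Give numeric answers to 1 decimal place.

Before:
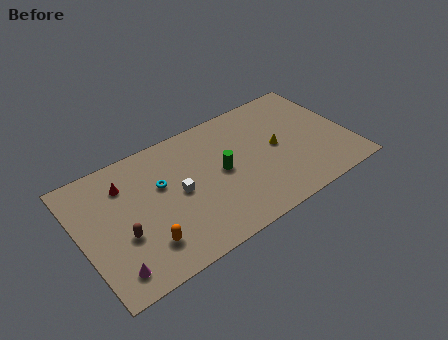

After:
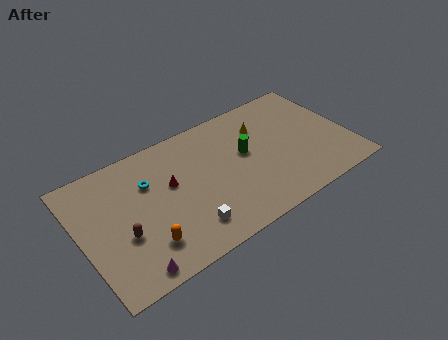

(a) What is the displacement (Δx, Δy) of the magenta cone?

(1.1, -0.6)

The magenta cone started near (1.6, 1.6) and ended near (2.7, 1.0).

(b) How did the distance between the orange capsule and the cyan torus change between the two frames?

+0.3

The distance was about 4.2 in the first image and 4.5 in the second, so they moved 0.3 units further apart.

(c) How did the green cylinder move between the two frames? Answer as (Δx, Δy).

(1.8, 0.6)

The green cylinder was at about (9.6, 5.0) and moved to about (11.4, 5.6).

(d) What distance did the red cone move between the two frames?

3.3

The red cone moved from about (3.3, 7.4) to (6.2, 5.8), a distance of √(2.9² + 1.6²) ≈ 3.3.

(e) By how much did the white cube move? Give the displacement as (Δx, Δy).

(0.1, -2.9)

From the two frames, the white cube sits at roughly (6.6, 4.9) before and (6.7, 2.0) after.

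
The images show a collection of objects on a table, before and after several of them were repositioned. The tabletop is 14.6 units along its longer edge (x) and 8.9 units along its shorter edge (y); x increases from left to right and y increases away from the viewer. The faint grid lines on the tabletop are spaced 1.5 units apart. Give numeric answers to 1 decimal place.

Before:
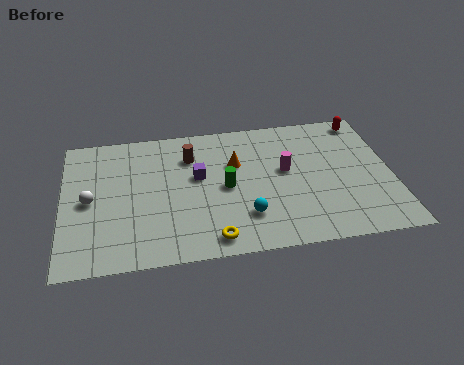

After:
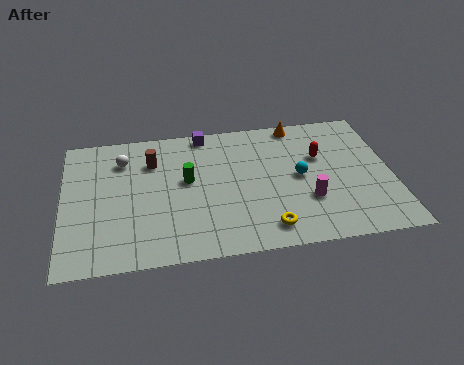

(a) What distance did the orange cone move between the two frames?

3.7

The orange cone was near (7.7, 5.8) before and (10.6, 8.1) after, so it travelled √(2.9² + 2.3²) ≈ 3.7 units.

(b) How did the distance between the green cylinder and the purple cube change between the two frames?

+1.7

The distance was about 1.5 in the first image and 3.2 in the second, so they moved 1.7 units further apart.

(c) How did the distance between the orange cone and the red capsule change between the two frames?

-3.7

The distance was about 6.3 in the first image and 2.6 in the second, so they moved 3.7 units closer together.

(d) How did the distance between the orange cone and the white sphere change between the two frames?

+1.3

Before: roughly 6.7 units apart; after: 8.0. That's 1.3 units further apart.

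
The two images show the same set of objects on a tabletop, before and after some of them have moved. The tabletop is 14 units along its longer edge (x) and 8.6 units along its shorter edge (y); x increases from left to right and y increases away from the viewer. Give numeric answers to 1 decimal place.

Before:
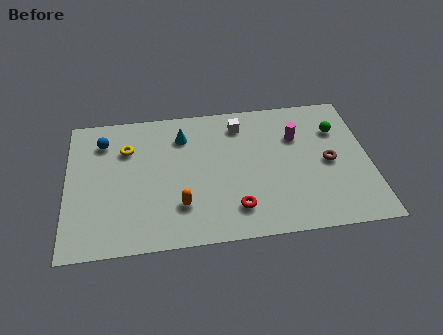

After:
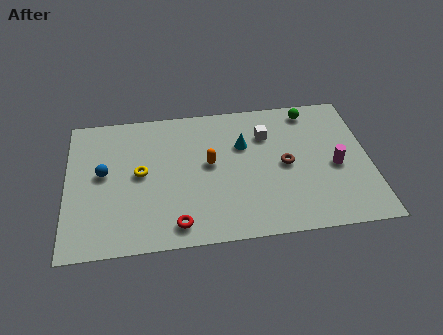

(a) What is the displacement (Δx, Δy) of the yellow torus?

(0.6, -1.6)

The yellow torus was at about (2.8, 6.1) and moved to about (3.4, 4.5).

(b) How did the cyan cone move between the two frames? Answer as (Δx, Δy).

(2.8, -0.9)

The cyan cone was at about (5.4, 6.6) and moved to about (8.2, 5.7).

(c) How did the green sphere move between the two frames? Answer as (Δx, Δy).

(-1.2, 1.4)

The green sphere started near (12.6, 6.1) and ended near (11.4, 7.5).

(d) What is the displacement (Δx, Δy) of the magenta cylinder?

(1.7, -2.1)

The magenta cylinder started near (10.7, 5.9) and ended near (12.4, 3.8).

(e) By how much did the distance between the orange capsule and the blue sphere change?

-0.7

Before: roughly 5.6 units apart; after: 4.9. That's 0.7 units closer together.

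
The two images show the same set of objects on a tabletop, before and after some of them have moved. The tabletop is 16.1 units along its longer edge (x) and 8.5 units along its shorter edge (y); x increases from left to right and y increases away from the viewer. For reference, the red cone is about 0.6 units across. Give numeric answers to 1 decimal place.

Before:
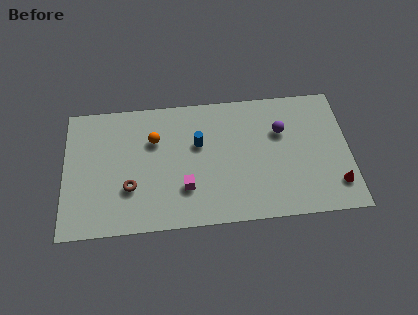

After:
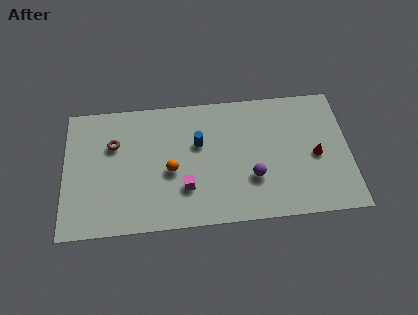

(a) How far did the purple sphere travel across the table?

3.4

From (12.3, 5.7) to (10.6, 2.8), the purple sphere covered √(1.7² + 2.9²) ≈ 3.4 units.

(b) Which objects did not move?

the magenta cube and the blue cylinder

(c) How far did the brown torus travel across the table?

3.0

From (3.7, 2.8) to (2.8, 5.7), the brown torus covered √(0.9² + 2.9²) ≈ 3.0 units.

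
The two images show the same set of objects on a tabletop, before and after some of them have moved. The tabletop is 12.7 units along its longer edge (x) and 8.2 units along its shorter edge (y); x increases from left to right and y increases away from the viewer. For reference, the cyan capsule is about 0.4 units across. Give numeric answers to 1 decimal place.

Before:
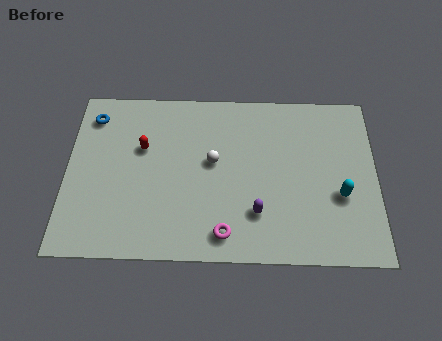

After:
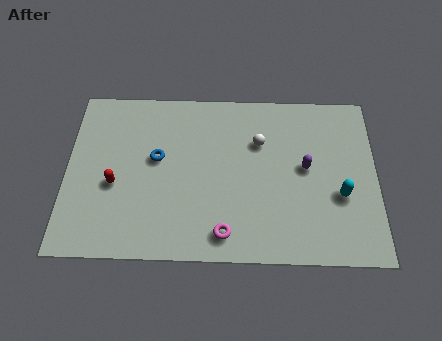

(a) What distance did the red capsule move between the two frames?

2.1

The red capsule was near (3.1, 5.2) before and (2.0, 3.4) after, so it travelled √(1.1² + 1.8²) ≈ 2.1 units.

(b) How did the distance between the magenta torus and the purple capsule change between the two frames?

+3.0

The distance was about 1.6 in the first image and 4.6 in the second, so they moved 3.0 units further apart.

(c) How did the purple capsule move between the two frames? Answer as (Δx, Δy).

(2.0, 2.2)

The purple capsule was at about (7.8, 2.2) and moved to about (9.8, 4.4).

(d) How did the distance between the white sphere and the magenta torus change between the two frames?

+1.2

They were about 3.4 units apart before and 4.6 after — 1.2 units further apart.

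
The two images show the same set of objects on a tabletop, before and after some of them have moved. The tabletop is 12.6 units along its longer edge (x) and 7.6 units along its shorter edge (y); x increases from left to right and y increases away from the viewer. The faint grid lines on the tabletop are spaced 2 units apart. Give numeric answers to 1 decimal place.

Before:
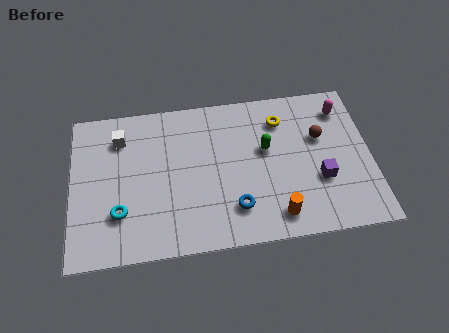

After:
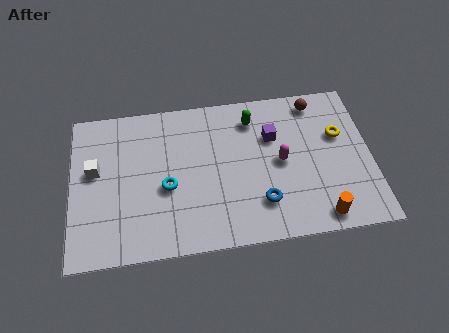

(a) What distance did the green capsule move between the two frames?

1.7

From (8.2, 4.5) to (7.7, 6.1), the green capsule covered √(0.5² + 1.6²) ≈ 1.7 units.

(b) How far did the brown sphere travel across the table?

1.8

The brown sphere was near (10.5, 4.8) before and (10.4, 6.6) after, so it travelled √(0.1² + 1.8²) ≈ 1.8 units.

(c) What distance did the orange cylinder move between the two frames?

1.8

The orange cylinder moved from about (8.5, 1.2) to (10.3, 0.9), a distance of √(1.8² + 0.3²) ≈ 1.8.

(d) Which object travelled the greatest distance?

the magenta capsule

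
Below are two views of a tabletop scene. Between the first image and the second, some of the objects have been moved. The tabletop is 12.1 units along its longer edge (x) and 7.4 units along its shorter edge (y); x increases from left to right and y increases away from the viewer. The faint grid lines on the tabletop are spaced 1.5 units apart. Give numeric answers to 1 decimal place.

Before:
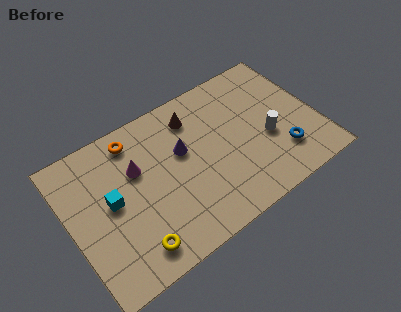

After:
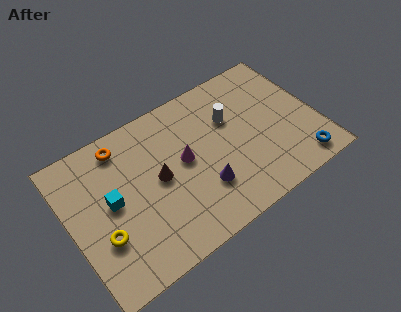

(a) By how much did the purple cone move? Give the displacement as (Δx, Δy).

(0.6, -2.3)

The purple cone started near (5.6, 4.5) and ended near (6.2, 2.2).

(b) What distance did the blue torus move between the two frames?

1.1

The blue torus moved from about (10.1, 1.9) to (10.8, 1.0), a distance of √(0.7² + 0.9²) ≈ 1.1.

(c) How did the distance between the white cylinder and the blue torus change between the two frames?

+3.5

Before: roughly 1.2 units apart; after: 4.7. That's 3.5 units further apart.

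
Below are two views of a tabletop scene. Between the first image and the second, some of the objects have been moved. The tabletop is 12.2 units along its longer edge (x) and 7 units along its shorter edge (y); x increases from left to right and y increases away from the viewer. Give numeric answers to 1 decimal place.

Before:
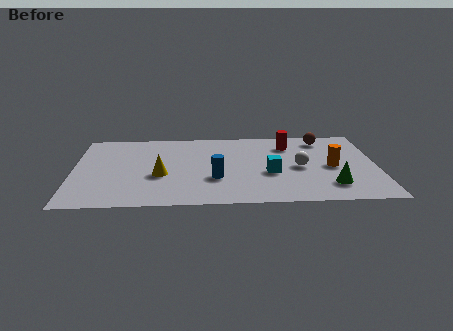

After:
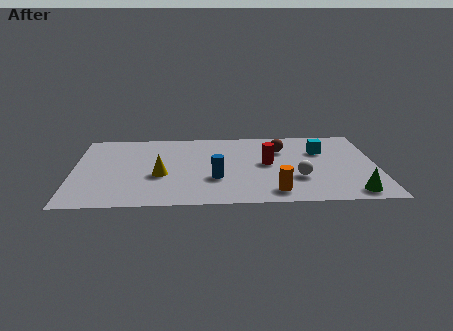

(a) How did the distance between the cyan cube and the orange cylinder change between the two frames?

+1.7

The distance was about 2.5 in the first image and 4.2 in the second, so they moved 1.7 units further apart.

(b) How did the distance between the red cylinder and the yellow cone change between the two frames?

-1.4

The distance was about 5.8 in the first image and 4.4 in the second, so they moved 1.4 units closer together.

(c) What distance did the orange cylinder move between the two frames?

3.3

The orange cylinder moved from about (10.4, 3.3) to (8.0, 1.1), a distance of √(2.4² + 2.2²) ≈ 3.3.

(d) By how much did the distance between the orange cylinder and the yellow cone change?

-2.1

They were about 6.9 units apart before and 4.8 after — 2.1 units closer together.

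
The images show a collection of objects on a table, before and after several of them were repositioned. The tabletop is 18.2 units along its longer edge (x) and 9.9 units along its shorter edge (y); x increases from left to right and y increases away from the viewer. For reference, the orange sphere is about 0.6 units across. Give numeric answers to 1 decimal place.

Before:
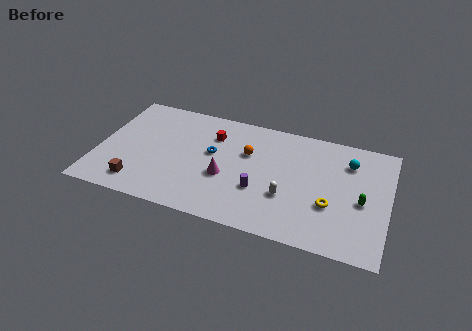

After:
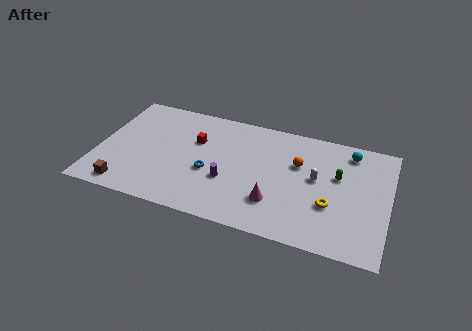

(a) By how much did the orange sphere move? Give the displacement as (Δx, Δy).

(3.2, 0.0)

The orange sphere was at about (9.3, 6.4) and moved to about (12.5, 6.4).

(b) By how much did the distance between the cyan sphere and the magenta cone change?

-1.2

Before: roughly 8.3 units apart; after: 7.1. That's 1.2 units closer together.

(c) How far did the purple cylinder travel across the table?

2.0

The purple cylinder was near (10.3, 3.4) before and (8.3, 3.6) after, so it travelled √(2.0² + 0.2²) ≈ 2.0 units.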